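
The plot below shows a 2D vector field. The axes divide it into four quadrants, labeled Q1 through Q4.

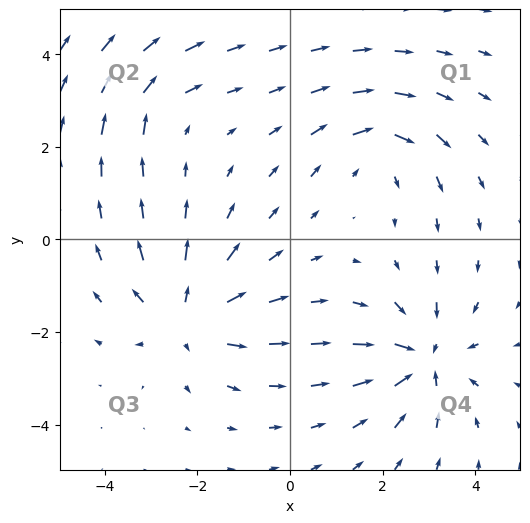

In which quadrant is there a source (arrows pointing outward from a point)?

The source sits at approximately (-2.2, -1.7), which lies in quadrant Q3. The divergence there is about +4, positive as expected for a source.

Q3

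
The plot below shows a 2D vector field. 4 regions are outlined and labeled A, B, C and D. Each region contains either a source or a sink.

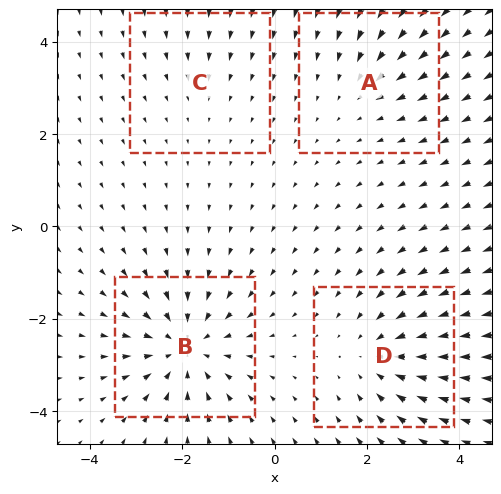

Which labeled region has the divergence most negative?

B

Divergence at each region's feature centre — A: about -3, B: about -6, C: about -2, D: about -4. Region B is most negative.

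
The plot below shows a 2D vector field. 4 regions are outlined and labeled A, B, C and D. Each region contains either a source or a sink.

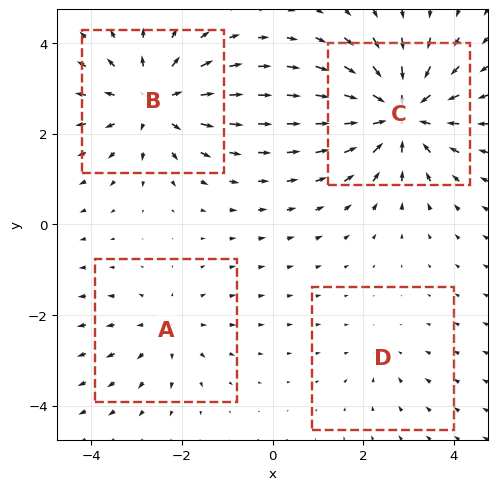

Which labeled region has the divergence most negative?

C

Divergence at each region's feature centre — A: about +3, B: about +5, C: about -6, D: about -2. Region C is most negative.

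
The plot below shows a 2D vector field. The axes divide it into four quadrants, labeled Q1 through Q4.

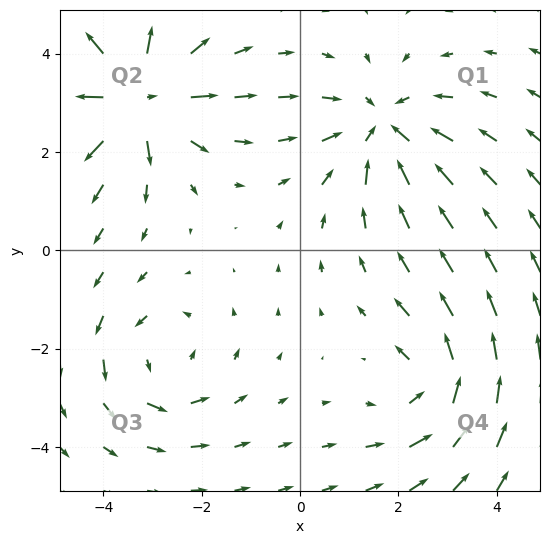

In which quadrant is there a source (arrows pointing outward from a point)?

The source sits at approximately (-3.3, 3.1), which lies in quadrant Q2. The divergence there is about +6, positive as expected for a source.

Q2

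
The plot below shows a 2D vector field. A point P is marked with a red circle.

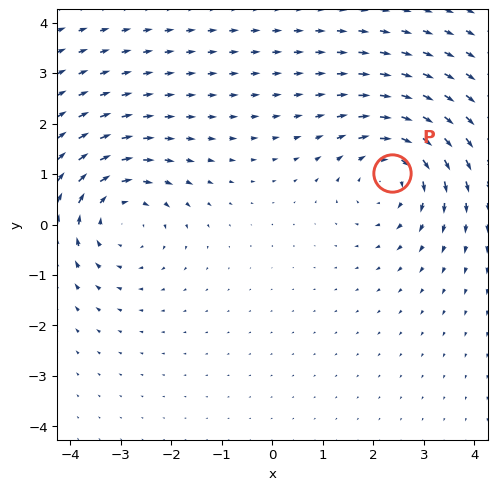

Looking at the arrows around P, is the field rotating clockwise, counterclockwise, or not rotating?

clockwise

Near P at (2.4, 1.0) the arrows circulate clockwise. The curl (z-component) there is about -4; negative curl means clockwise rotation.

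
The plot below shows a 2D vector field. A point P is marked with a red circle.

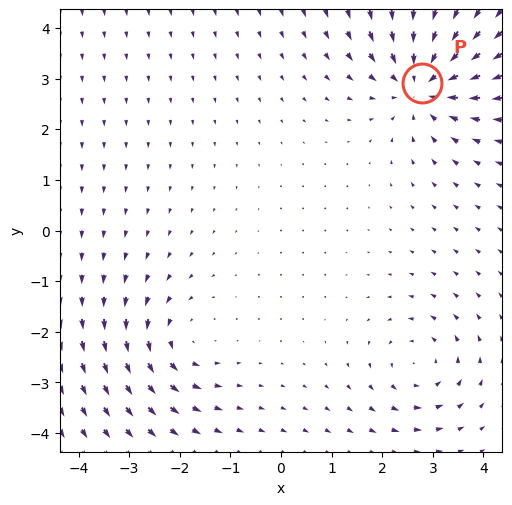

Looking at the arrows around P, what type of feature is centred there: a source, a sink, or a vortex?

sink

At P (2.8, 2.9) the arrows converge inward. Divergence about -5, curl ≈0 — negative divergence with near-zero curl is a sink.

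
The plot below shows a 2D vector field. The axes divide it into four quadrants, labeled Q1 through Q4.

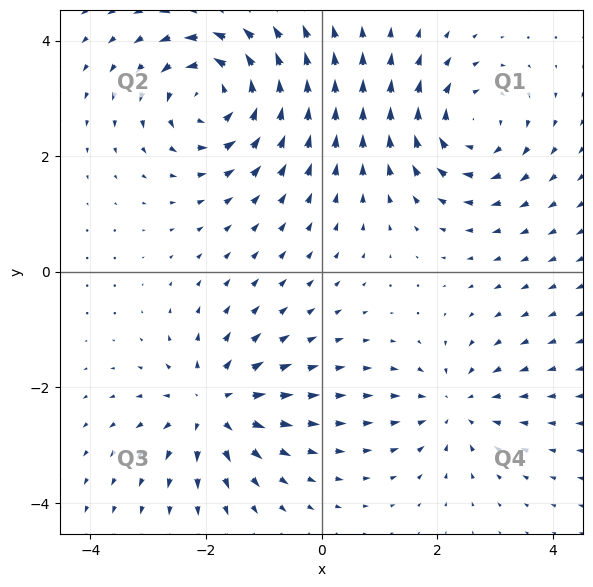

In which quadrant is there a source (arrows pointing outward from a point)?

Q3

The source sits at approximately (-1.9, -2.3), which lies in quadrant Q3. The divergence there is about +5, positive as expected for a source.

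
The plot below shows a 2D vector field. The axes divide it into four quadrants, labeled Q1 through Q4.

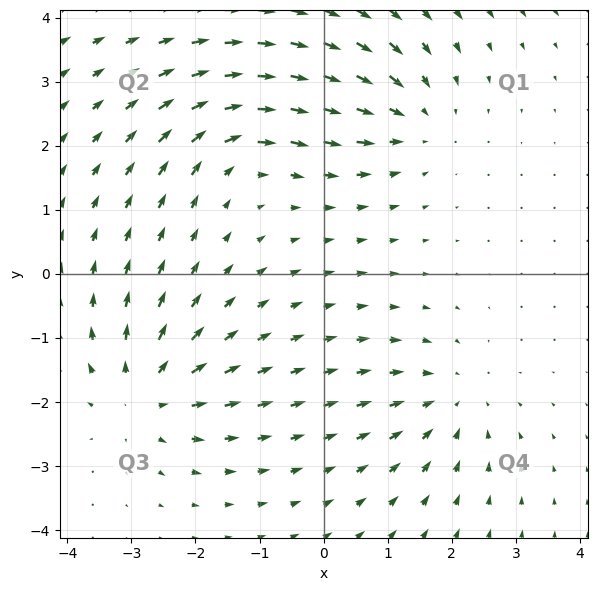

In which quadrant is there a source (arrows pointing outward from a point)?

Q3

The source sits at approximately (-2.8, -1.9), which lies in quadrant Q3. The divergence there is about +5, positive as expected for a source.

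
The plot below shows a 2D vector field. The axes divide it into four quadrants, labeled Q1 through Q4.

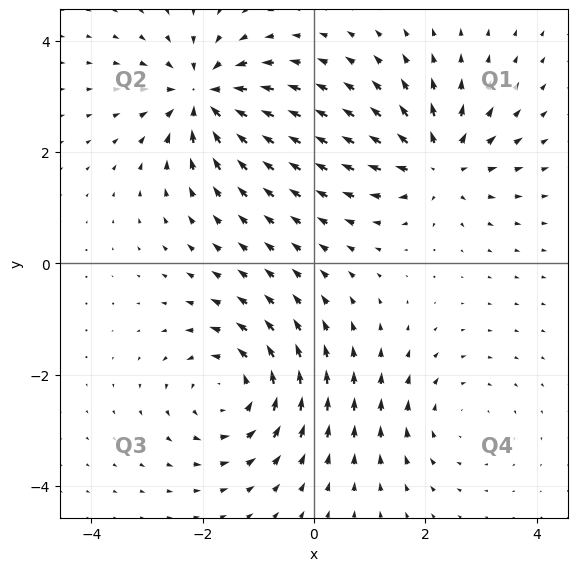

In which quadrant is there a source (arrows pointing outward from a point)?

Q1

The source sits at approximately (2.2, 1.8), which lies in quadrant Q1. The divergence there is about +5, positive as expected for a source.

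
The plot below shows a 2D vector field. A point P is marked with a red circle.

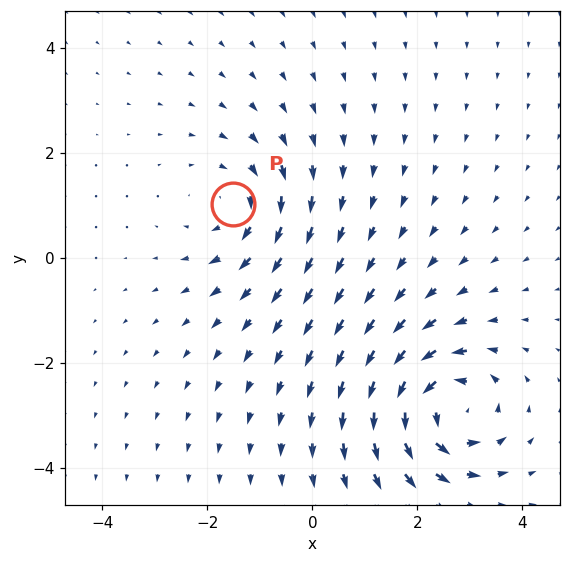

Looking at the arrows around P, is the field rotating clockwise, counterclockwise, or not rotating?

clockwise

Near P at (-1.5, 1.0) the arrows circulate clockwise. The curl (z-component) there is about -3; negative curl means clockwise rotation.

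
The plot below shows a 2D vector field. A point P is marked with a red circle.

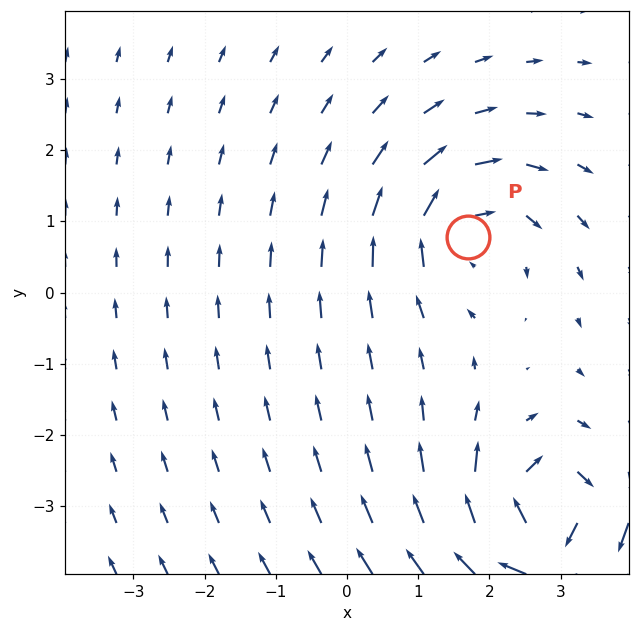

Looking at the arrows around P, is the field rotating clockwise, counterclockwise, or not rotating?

Near P at (1.7, 0.8) the arrows circulate clockwise. The curl (z-component) there is about -4; negative curl means clockwise rotation.

clockwise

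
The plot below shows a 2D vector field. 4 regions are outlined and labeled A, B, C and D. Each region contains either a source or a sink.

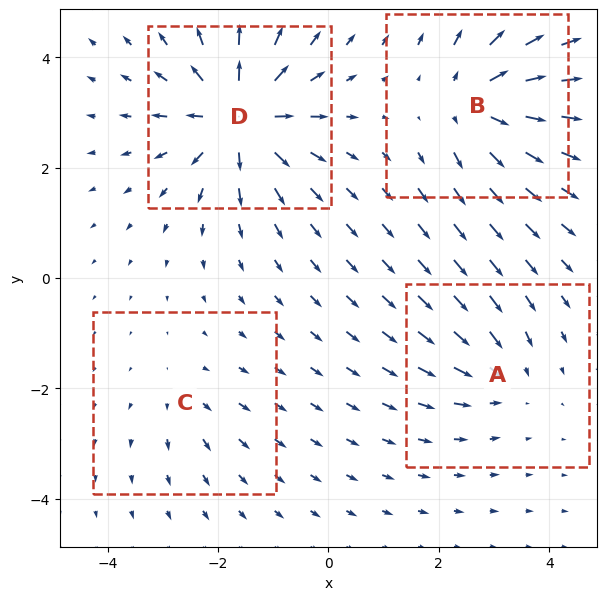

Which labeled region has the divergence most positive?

D

Divergence at each region's feature centre — A: about -4, B: about +6, C: about +3, D: about +8. Region D is most positive.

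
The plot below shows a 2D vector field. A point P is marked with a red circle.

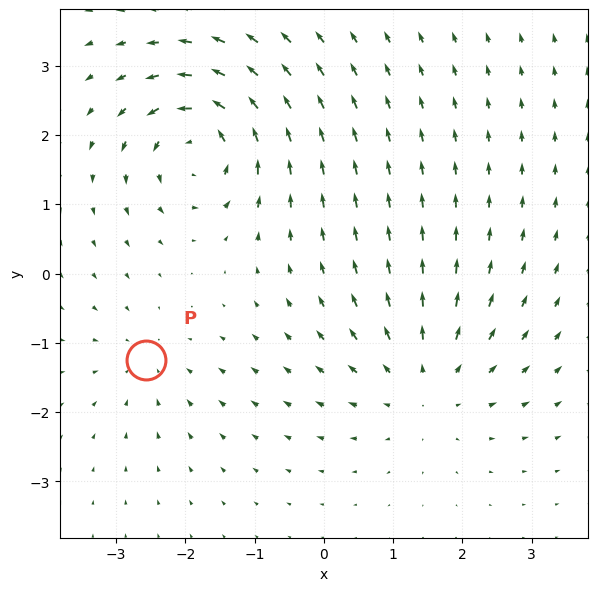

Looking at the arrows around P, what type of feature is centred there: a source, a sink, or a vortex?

sink

At P (-2.6, -1.3) the arrows converge inward. Divergence about -3, curl ≈0 — negative divergence with near-zero curl is a sink.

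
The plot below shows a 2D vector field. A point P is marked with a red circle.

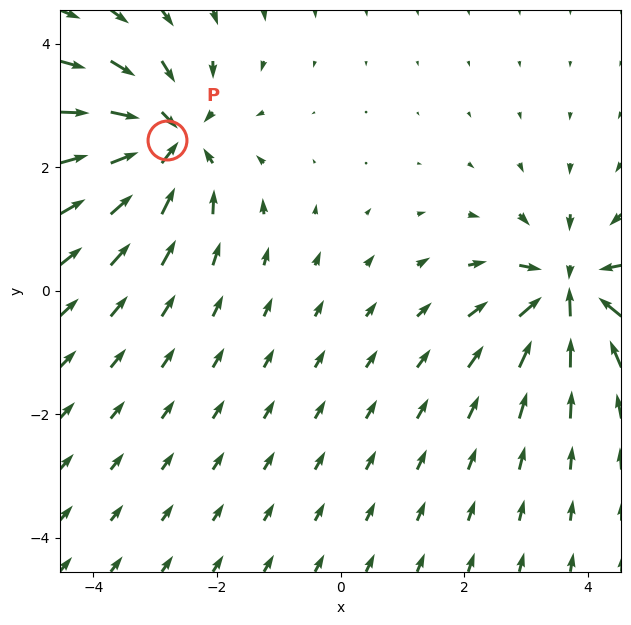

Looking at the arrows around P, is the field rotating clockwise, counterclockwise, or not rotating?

not rotating

Near P at (-2.8, 2.4) the arrows show no circulation. The curl there is ≈0.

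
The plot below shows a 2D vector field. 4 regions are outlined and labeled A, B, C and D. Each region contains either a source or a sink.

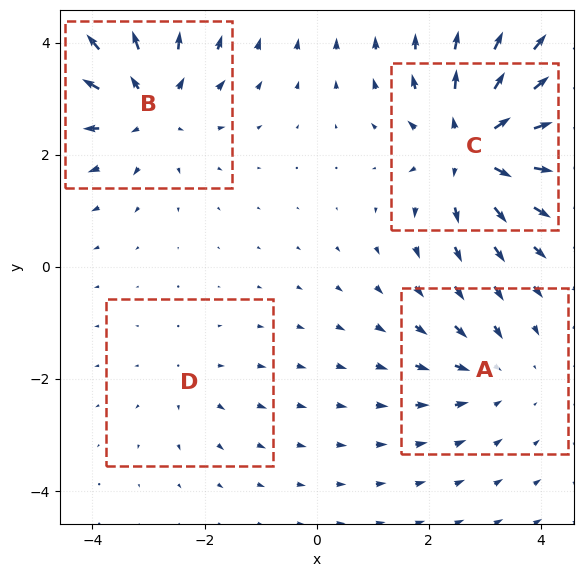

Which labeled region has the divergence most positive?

C

Divergence at each region's feature centre — A: about -3, B: about +5, C: about +6, D: about +2. Region C is most positive.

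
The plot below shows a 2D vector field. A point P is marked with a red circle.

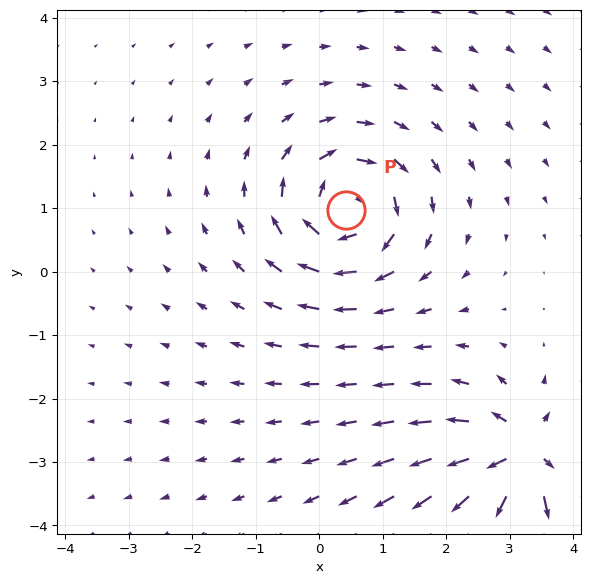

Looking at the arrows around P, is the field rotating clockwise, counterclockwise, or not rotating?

clockwise

Near P at (0.4, 1.0) the arrows circulate clockwise. The curl (z-component) there is about -5; negative curl means clockwise rotation.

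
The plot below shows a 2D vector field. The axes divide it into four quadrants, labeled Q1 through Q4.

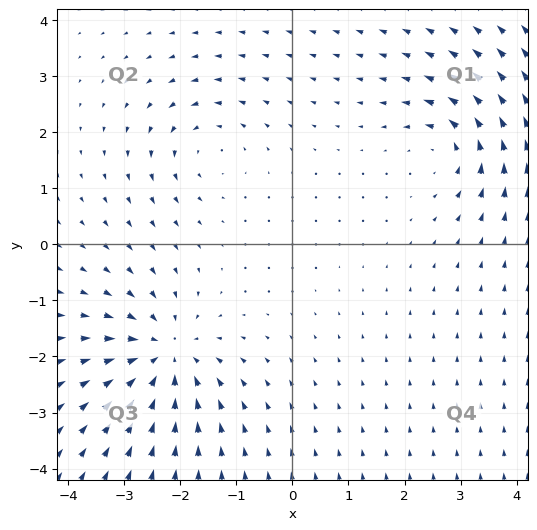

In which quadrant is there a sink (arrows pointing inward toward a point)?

Q3

The sink sits at approximately (-2.3, -2.0), which lies in quadrant Q3. The divergence there is about -5, negative as expected for a sink.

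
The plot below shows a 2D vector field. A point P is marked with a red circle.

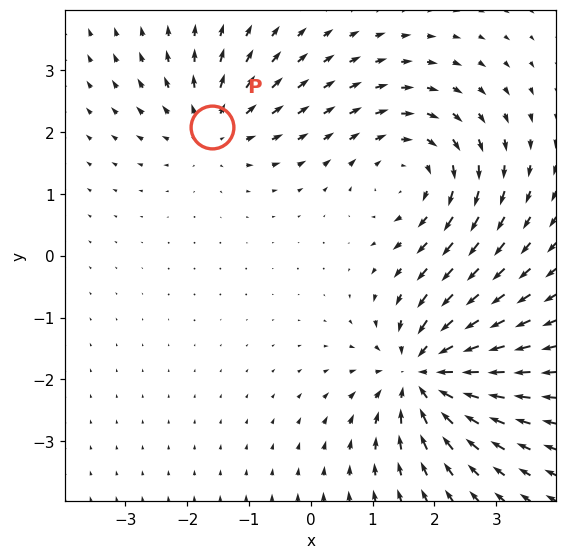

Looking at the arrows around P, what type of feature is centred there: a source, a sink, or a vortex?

At P (-1.6, 2.1) the arrows spread outward. Divergence about +4, curl ≈0 — positive divergence with near-zero curl is a source.

source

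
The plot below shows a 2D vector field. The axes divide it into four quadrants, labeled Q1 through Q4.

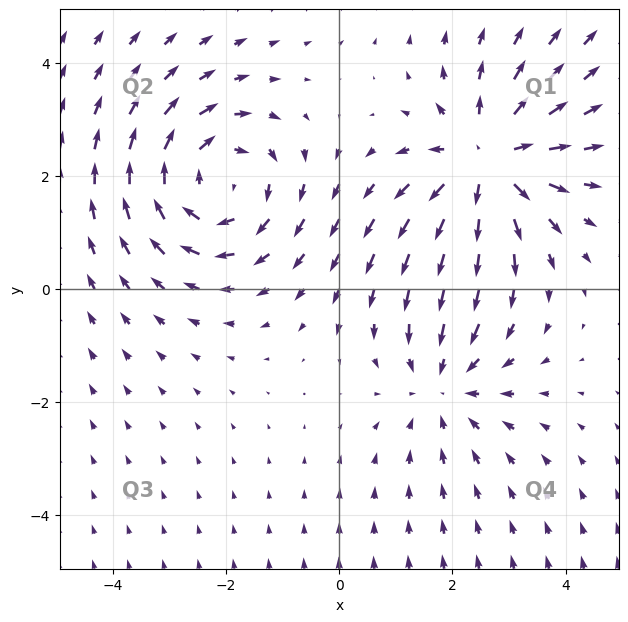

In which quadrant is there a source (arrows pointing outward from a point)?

The source sits at approximately (2.6, 2.3), which lies in quadrant Q1. The divergence there is about +3, positive as expected for a source.

Q1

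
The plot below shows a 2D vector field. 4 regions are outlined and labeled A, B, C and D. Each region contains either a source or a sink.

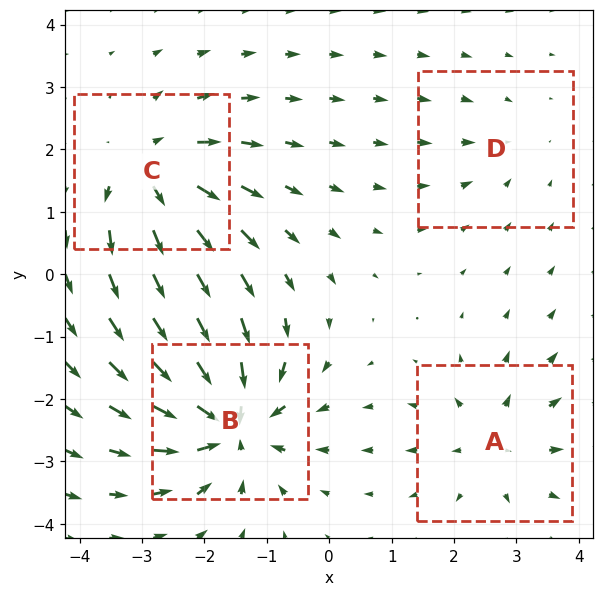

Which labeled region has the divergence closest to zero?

Divergence at each region's feature centre — A: about +4, B: about -8, C: about +6, D: about -2. Region D is closest to zero.

D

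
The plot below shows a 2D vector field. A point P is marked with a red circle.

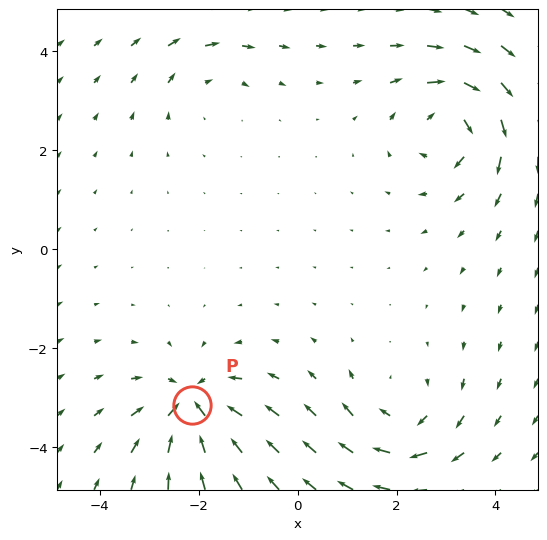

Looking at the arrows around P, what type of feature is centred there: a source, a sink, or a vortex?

sink

At P (-2.1, -3.2) the arrows converge inward. Divergence about -6, curl ≈0 — negative divergence with near-zero curl is a sink.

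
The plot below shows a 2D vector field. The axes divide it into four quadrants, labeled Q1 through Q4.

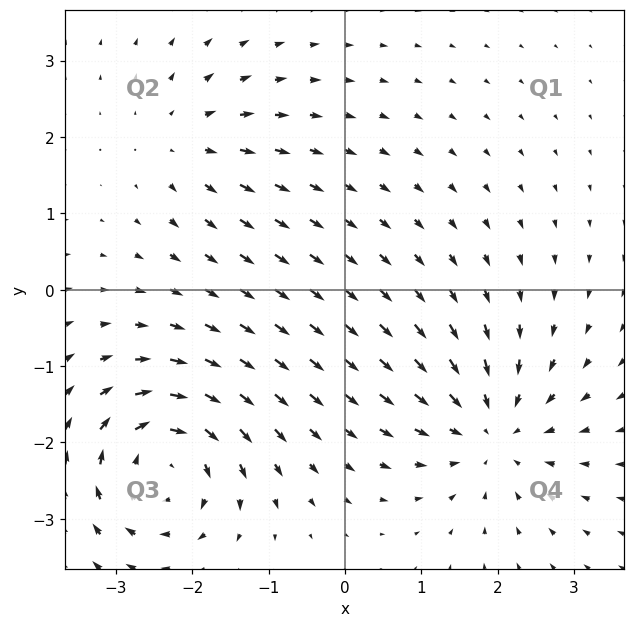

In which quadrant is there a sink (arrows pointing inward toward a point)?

Q4

The sink sits at approximately (1.9, -1.8), which lies in quadrant Q4. The divergence there is about -5, negative as expected for a sink.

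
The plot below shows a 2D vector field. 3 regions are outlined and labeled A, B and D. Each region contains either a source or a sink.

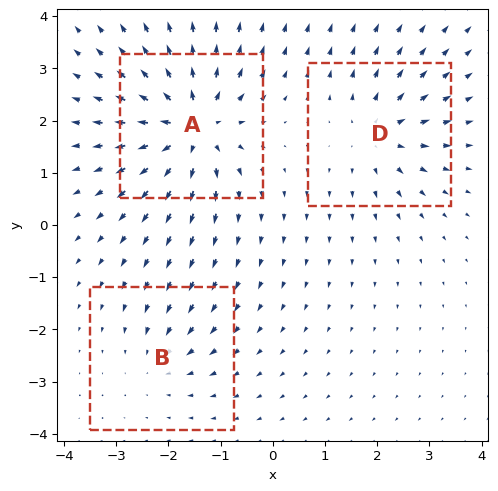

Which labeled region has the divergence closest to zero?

Divergence at each region's feature centre — A: about +6, B: about -2, D: about +4. Region B is closest to zero.

B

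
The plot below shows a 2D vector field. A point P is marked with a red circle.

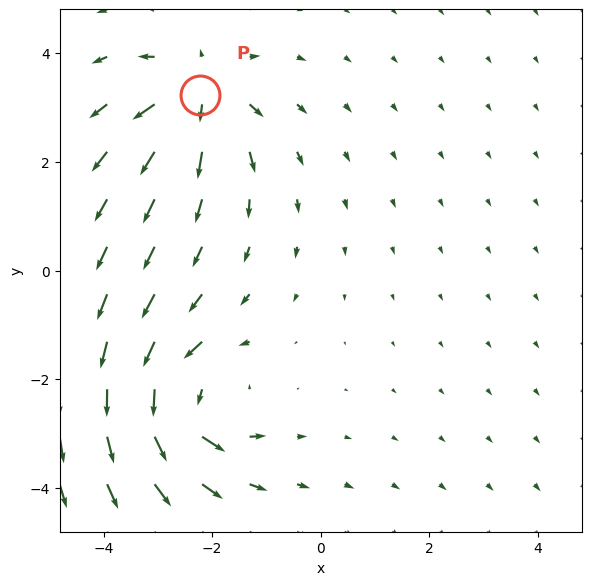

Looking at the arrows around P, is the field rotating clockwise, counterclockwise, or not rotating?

Near P at (-2.2, 3.2) the arrows show no circulation. The curl there is ≈0.

not rotating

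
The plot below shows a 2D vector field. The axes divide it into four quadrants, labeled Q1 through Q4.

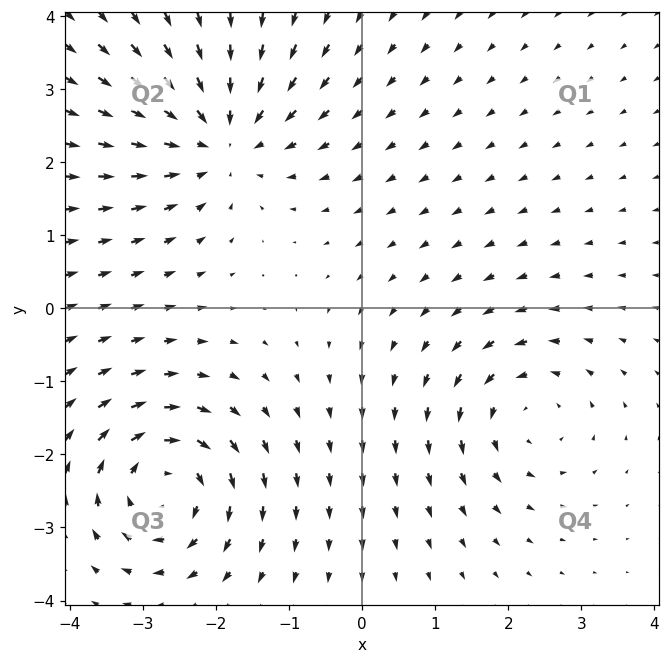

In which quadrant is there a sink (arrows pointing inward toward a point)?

The sink sits at approximately (-1.9, 2.3), which lies in quadrant Q2. The divergence there is about -5, negative as expected for a sink.

Q2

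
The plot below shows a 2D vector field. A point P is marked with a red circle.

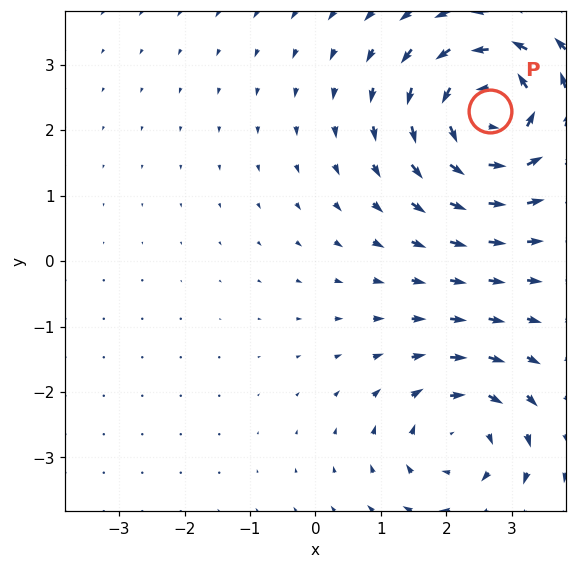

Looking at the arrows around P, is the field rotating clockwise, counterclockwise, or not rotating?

counterclockwise

Near P at (2.7, 2.3) the arrows circulate counterclockwise. The curl (z-component) there is about +5; positive curl means counterclockwise rotation.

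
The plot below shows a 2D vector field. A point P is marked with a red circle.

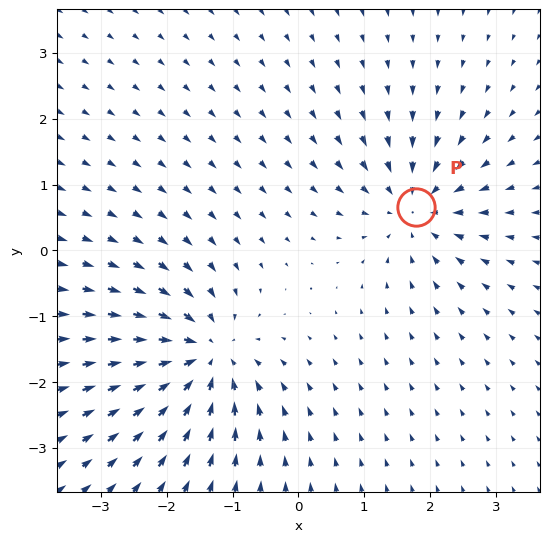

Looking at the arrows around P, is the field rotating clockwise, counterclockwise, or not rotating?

not rotating

Near P at (1.8, 0.7) the arrows show no circulation. The curl there is ≈0.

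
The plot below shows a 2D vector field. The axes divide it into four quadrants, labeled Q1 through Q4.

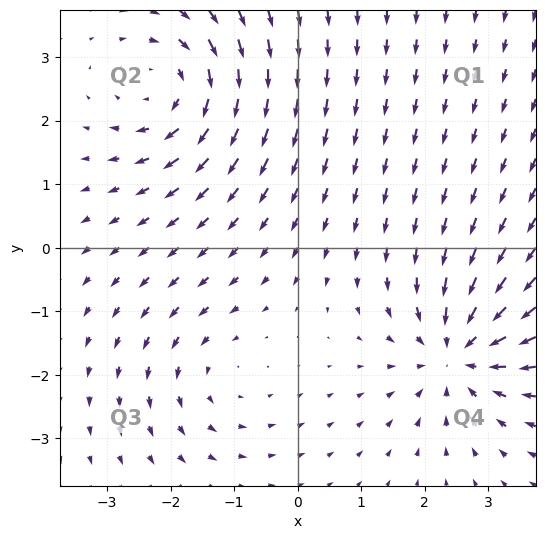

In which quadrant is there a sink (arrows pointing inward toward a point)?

Q4

The sink sits at approximately (2.5, -1.7), which lies in quadrant Q4. The divergence there is about -5, negative as expected for a sink.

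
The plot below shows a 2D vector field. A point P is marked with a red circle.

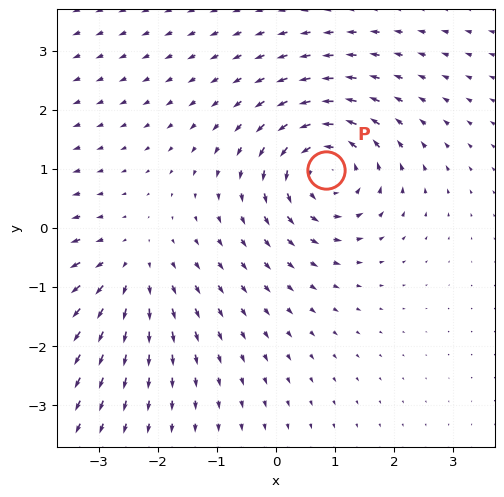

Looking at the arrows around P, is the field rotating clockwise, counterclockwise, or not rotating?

counterclockwise

Near P at (0.9, 1.0) the arrows circulate counterclockwise. The curl (z-component) there is about +5; positive curl means counterclockwise rotation.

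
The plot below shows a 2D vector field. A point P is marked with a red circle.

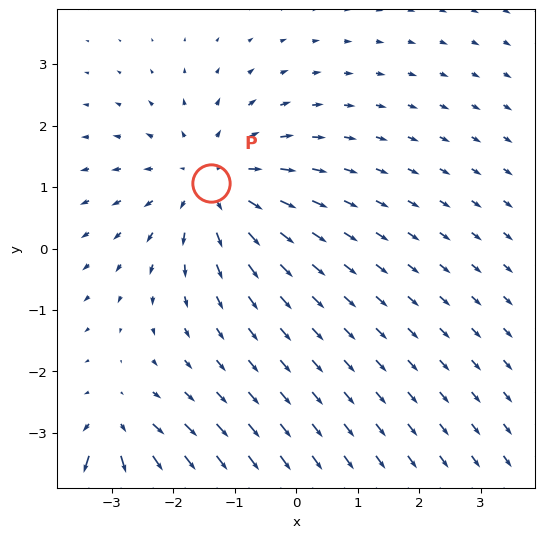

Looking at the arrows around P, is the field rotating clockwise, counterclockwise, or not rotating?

Near P at (-1.4, 1.1) the arrows show no circulation. The curl there is ≈0.

not rotating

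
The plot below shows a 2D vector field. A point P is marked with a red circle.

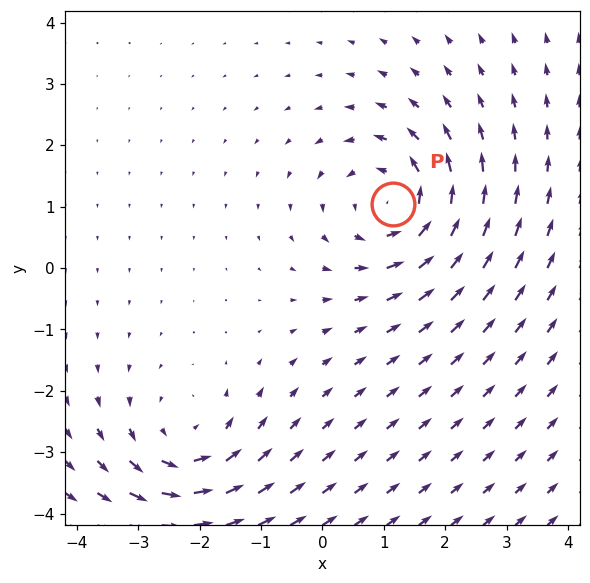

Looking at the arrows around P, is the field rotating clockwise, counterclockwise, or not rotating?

Near P at (1.1, 1.0) the arrows circulate counterclockwise. The curl (z-component) there is about +5; positive curl means counterclockwise rotation.

counterclockwise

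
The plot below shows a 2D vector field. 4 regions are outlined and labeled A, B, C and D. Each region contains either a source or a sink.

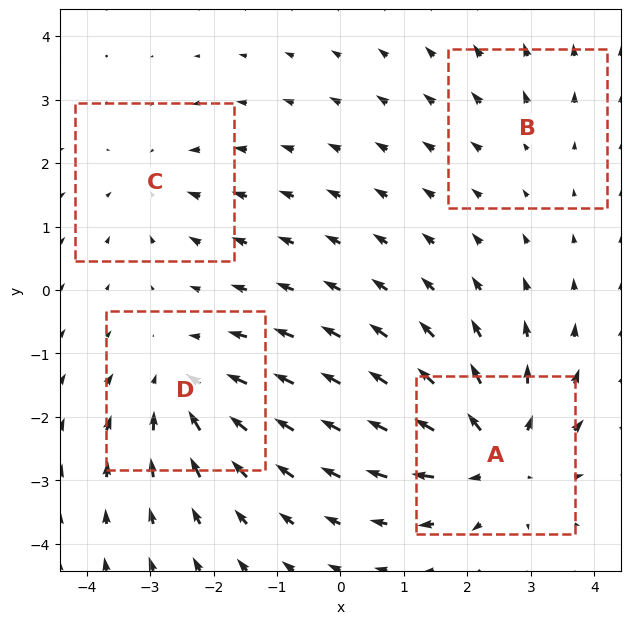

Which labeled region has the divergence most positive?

A

Divergence at each region's feature centre — A: about +6, B: about +2, C: about -3, D: about -5. Region A is most positive.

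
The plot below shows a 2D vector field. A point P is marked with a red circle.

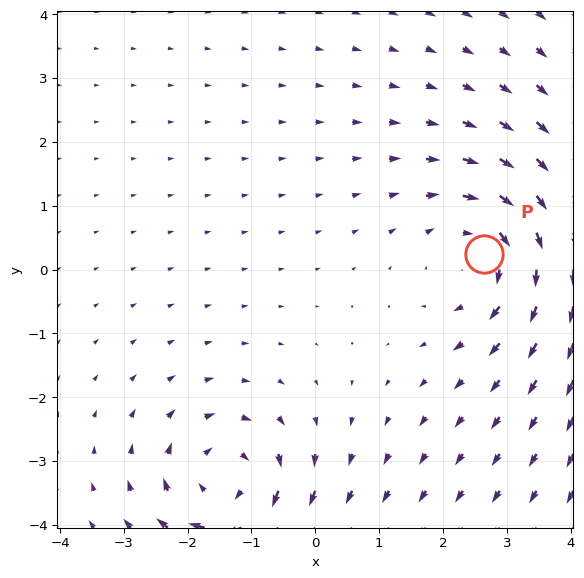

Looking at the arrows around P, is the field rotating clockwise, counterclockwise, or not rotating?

clockwise

Near P at (2.6, 0.2) the arrows circulate clockwise. The curl (z-component) there is about -3; negative curl means clockwise rotation.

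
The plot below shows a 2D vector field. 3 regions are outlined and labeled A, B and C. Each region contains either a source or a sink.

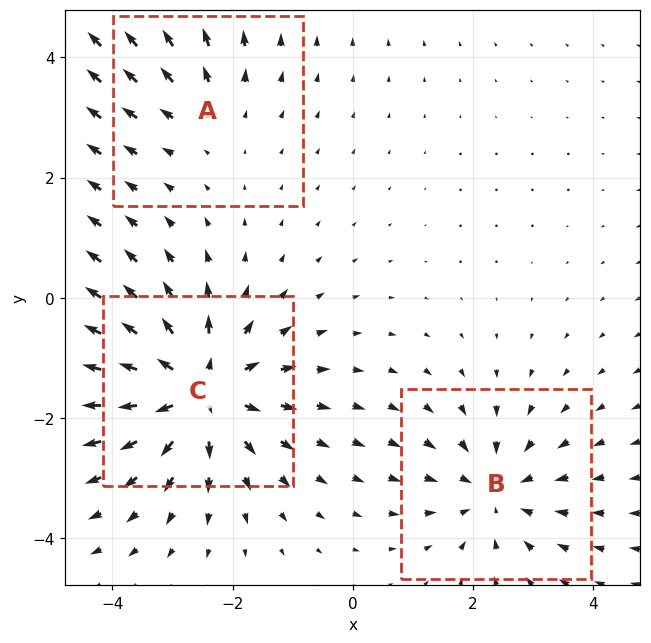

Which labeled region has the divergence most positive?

C

Divergence at each region's feature centre — A: about +2, B: about -3, C: about +5. Region C is most positive.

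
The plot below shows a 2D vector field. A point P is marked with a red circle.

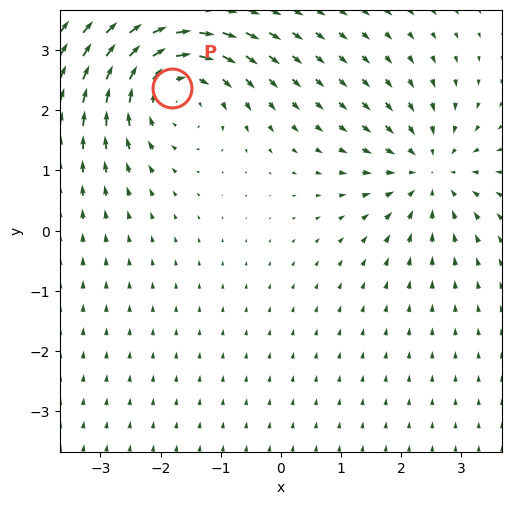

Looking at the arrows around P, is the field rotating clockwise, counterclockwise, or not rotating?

Near P at (-1.8, 2.4) the arrows circulate clockwise. The curl (z-component) there is about -4; negative curl means clockwise rotation.

clockwise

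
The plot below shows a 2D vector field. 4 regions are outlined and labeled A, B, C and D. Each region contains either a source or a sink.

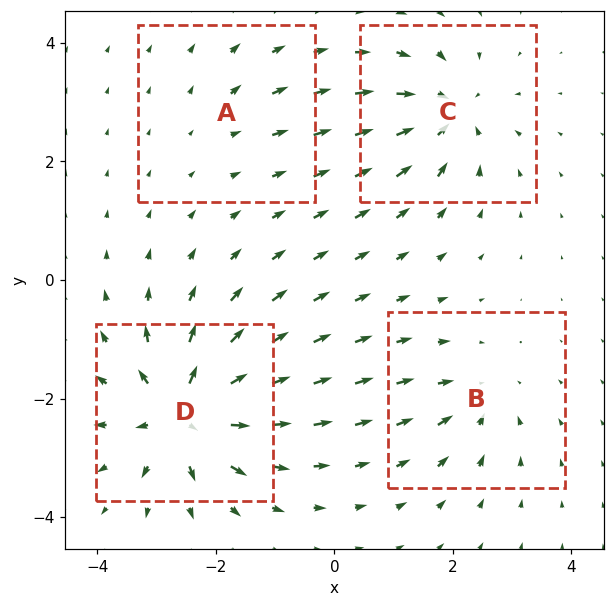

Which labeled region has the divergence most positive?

D

Divergence at each region's feature centre — A: about +2, B: about -4, C: about -6, D: about +9. Region D is most positive.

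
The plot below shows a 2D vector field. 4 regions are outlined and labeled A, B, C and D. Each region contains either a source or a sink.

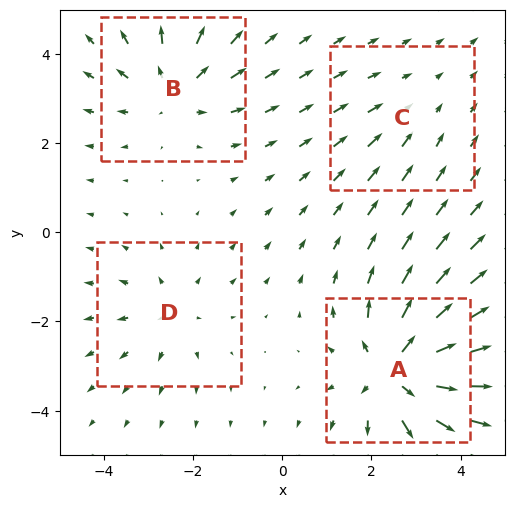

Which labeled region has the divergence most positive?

Divergence at each region's feature centre — A: about +7, B: about +4, C: about -2, D: about +3. Region A is most positive.

A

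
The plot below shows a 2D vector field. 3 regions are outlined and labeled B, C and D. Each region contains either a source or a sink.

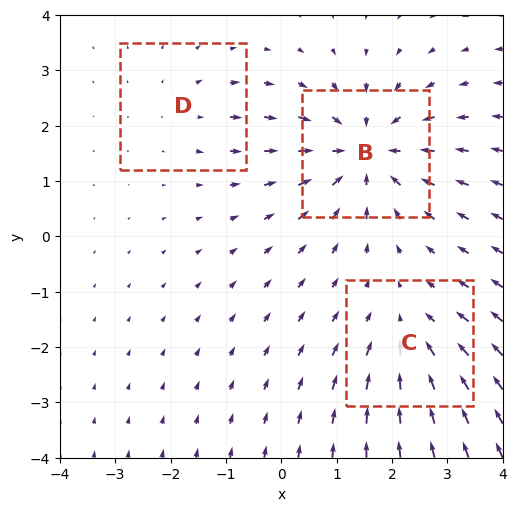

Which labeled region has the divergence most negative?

Divergence at each region's feature centre — B: about -5, C: about -3, D: about +2. Region B is most negative.

B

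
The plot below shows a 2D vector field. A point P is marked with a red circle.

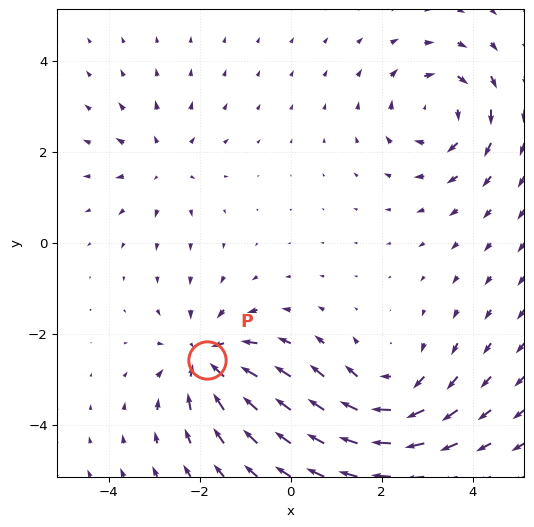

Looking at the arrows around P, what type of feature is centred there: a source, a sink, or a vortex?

sink

At P (-1.8, -2.6) the arrows converge inward. Divergence about -5, curl ≈0 — negative divergence with near-zero curl is a sink.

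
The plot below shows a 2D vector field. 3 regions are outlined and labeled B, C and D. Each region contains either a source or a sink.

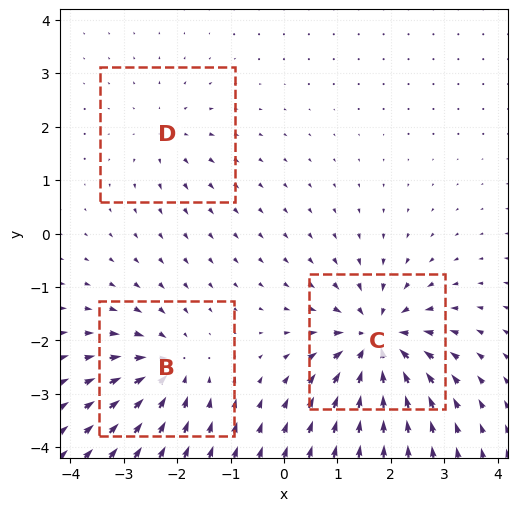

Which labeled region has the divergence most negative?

C

Divergence at each region's feature centre — B: about -4, C: about -6, D: about +2. Region C is most negative.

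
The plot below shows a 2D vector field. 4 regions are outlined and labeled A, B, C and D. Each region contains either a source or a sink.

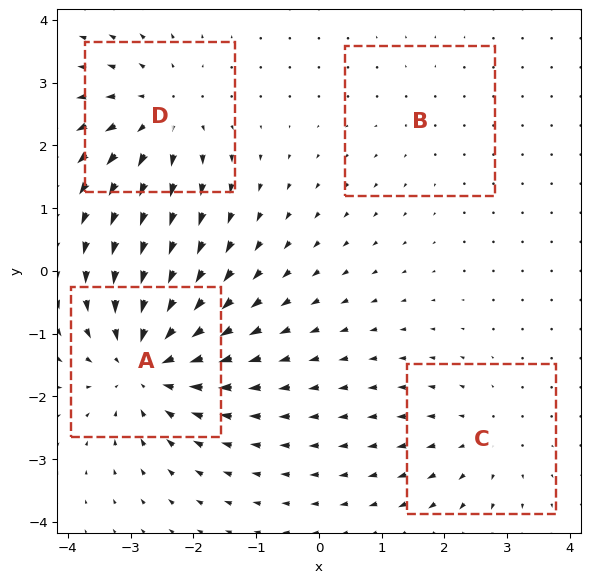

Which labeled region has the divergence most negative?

Divergence at each region's feature centre — A: about -6, B: about +2, C: about +3, D: about +5. Region A is most negative.

A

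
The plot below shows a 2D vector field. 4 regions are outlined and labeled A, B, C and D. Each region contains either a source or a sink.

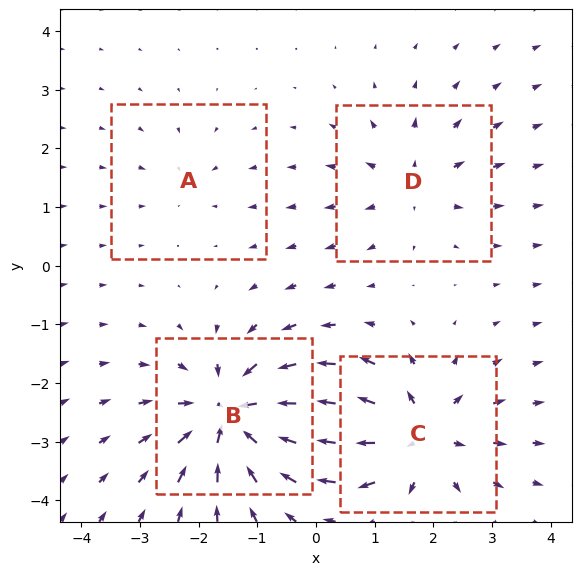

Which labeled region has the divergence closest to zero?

A

Divergence at each region's feature centre — A: about -2, B: about -8, C: about +6, D: about +4. Region A is closest to zero.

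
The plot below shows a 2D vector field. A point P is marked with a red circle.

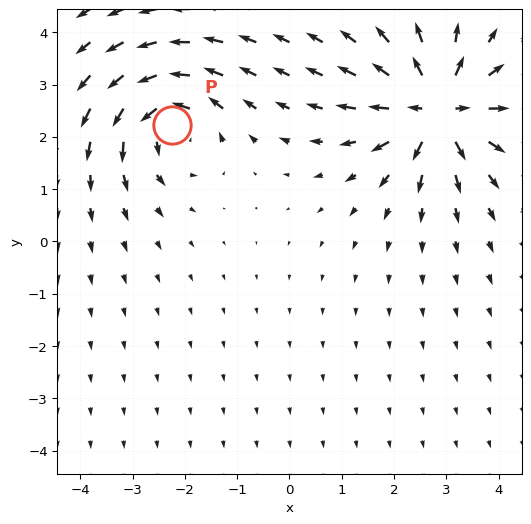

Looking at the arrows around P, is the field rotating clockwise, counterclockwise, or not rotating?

Near P at (-2.2, 2.2) the arrows circulate counterclockwise. The curl (z-component) there is about +4; positive curl means counterclockwise rotation.

counterclockwise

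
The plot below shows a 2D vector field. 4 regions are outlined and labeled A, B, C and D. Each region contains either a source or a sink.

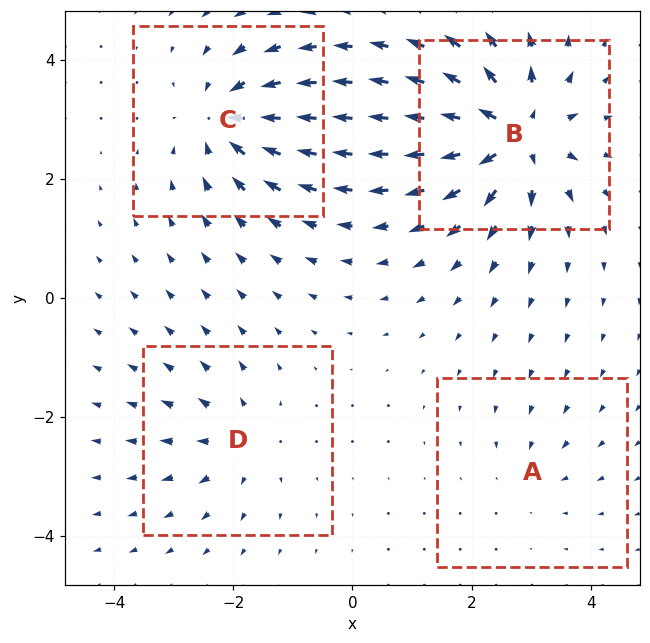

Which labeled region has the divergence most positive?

Divergence at each region's feature centre — A: about -2, B: about +8, C: about -6, D: about +4. Region B is most positive.

B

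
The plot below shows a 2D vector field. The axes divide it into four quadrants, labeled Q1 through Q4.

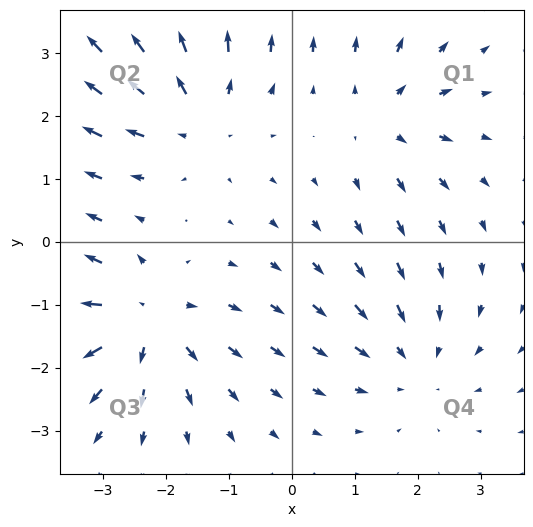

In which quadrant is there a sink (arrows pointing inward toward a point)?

The sink sits at approximately (1.9, -1.9), which lies in quadrant Q4. The divergence there is about -3, negative as expected for a sink.

Q4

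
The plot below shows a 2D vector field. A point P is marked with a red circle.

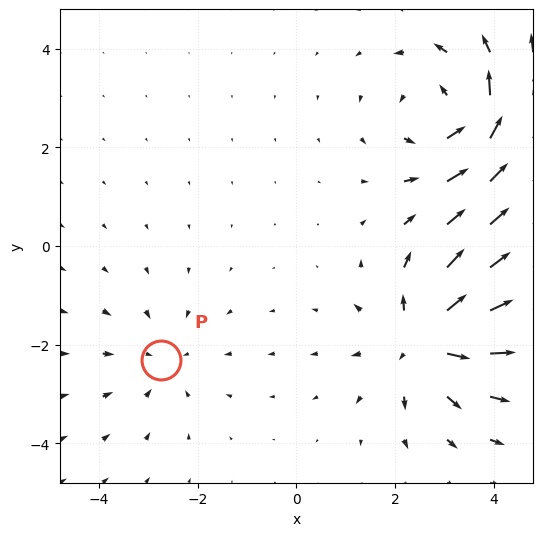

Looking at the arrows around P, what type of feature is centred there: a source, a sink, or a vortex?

sink

At P (-2.7, -2.3) the arrows converge inward. Divergence about -2, curl ≈0 — negative divergence with near-zero curl is a sink.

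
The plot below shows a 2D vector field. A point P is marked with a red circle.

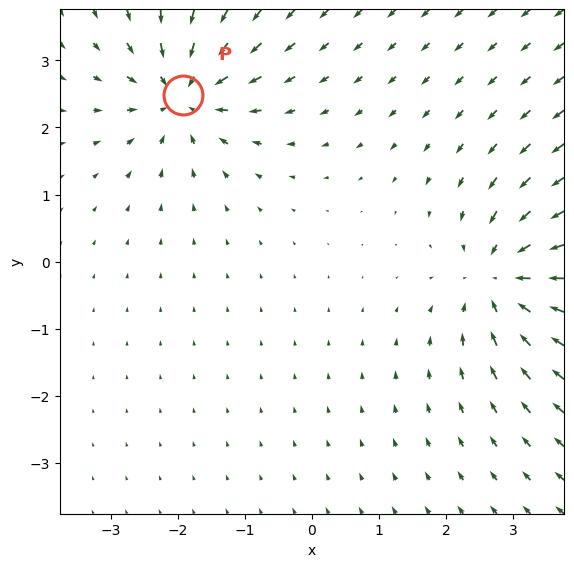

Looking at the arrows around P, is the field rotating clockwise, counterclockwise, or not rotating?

Near P at (-1.9, 2.5) the arrows show no circulation. The curl there is ≈0.

not rotating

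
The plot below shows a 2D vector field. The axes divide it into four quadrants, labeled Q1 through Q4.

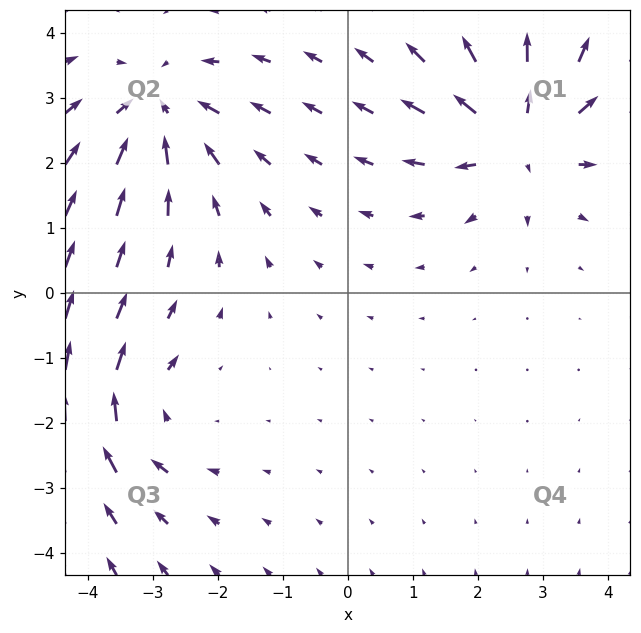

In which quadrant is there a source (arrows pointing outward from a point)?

Q1

The source sits at approximately (2.6, 2.4), which lies in quadrant Q1. The divergence there is about +5, positive as expected for a source.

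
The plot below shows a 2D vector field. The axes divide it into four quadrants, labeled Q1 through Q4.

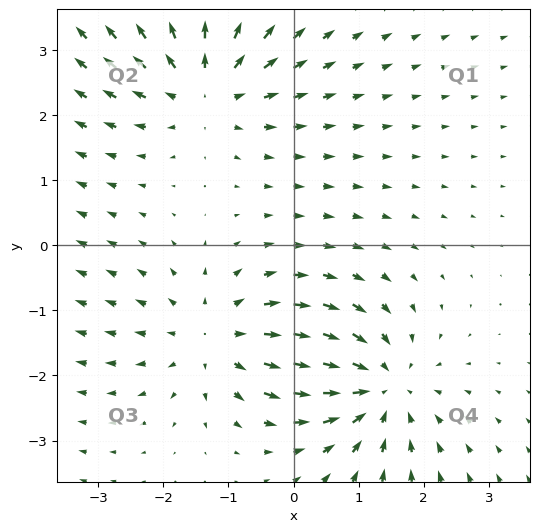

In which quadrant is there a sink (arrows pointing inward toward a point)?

The sink sits at approximately (1.3, -2.2), which lies in quadrant Q4. The divergence there is about -4, negative as expected for a sink.

Q4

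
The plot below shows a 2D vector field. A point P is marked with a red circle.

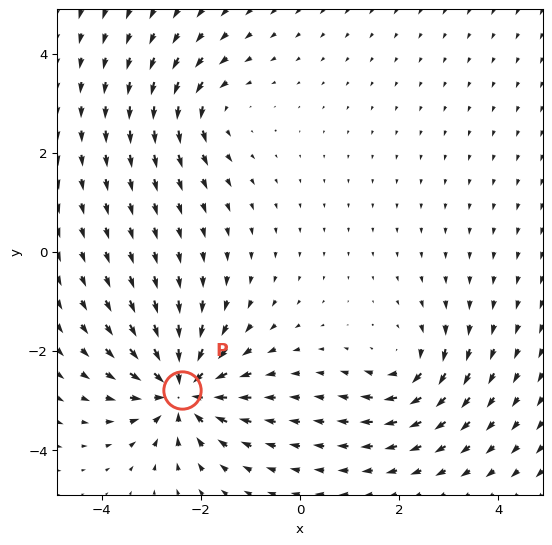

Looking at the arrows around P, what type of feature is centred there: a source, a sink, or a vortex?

sink

At P (-2.4, -2.8) the arrows converge inward. Divergence about -6, curl ≈0 — negative divergence with near-zero curl is a sink.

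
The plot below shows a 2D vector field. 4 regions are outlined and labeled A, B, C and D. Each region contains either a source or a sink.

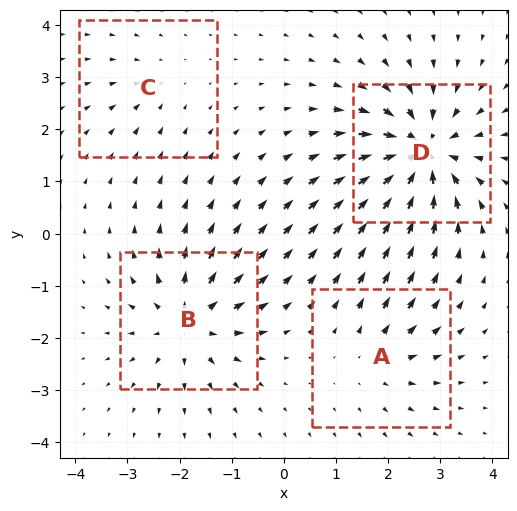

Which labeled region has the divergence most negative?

D

Divergence at each region's feature centre — A: about +4, B: about +6, C: about -2, D: about -8. Region D is most negative.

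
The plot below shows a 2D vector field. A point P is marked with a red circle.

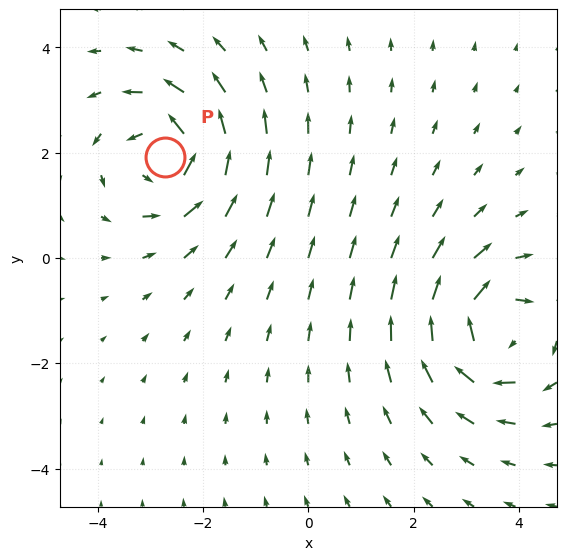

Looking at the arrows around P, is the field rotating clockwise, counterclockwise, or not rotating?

Near P at (-2.7, 1.9) the arrows circulate counterclockwise. The curl (z-component) there is about +5; positive curl means counterclockwise rotation.

counterclockwise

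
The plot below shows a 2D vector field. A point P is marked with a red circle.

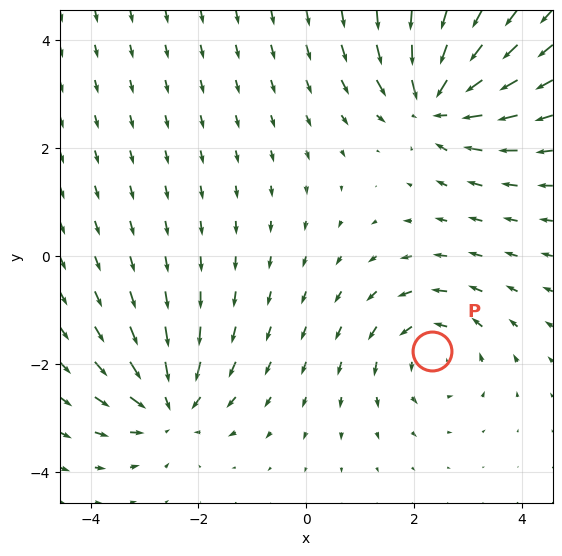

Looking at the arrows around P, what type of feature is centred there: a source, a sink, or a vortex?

vortex

At P (2.3, -1.8) the arrows circulate counterclockwise. Divergence ≈0, curl about +3 — near-zero divergence with nonzero curl is a vortex.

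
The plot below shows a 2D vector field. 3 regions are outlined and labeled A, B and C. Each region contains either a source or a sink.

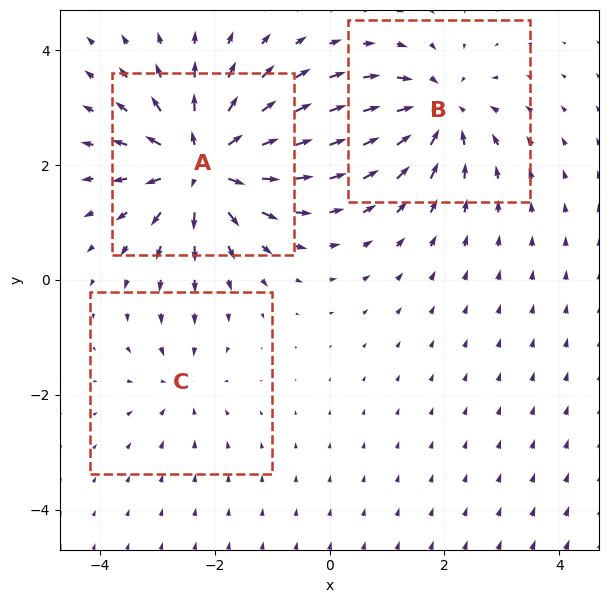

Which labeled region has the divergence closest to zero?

C

Divergence at each region's feature centre — A: about +6, B: about -4, C: about -2. Region C is closest to zero.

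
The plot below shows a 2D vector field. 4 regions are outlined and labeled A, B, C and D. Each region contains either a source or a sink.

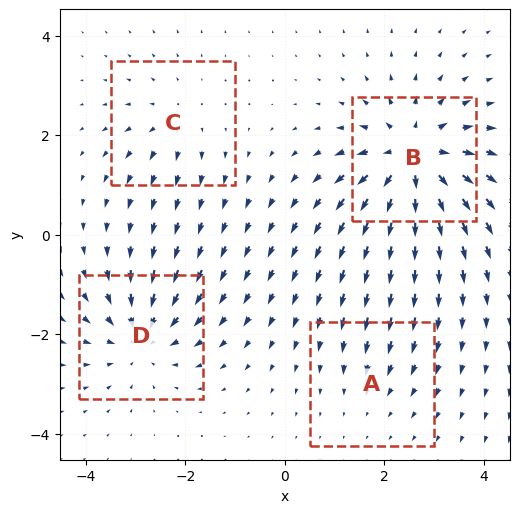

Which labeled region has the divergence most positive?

B

Divergence at each region's feature centre — A: about -2, B: about +8, C: about +3, D: about -5. Region B is most positive.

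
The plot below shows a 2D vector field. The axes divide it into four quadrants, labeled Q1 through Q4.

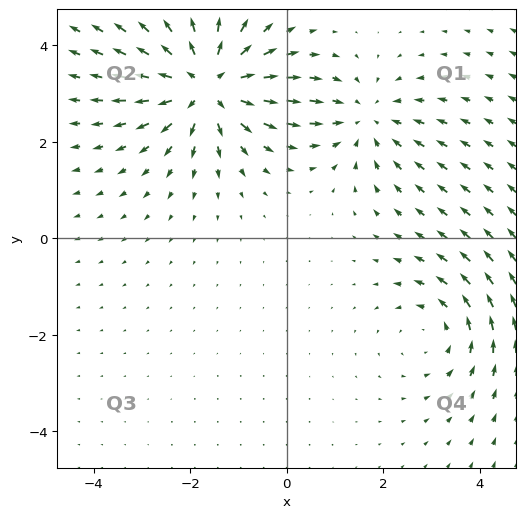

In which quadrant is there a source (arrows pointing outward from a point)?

Q2

The source sits at approximately (-1.7, 3.2), which lies in quadrant Q2. The divergence there is about +5, positive as expected for a source.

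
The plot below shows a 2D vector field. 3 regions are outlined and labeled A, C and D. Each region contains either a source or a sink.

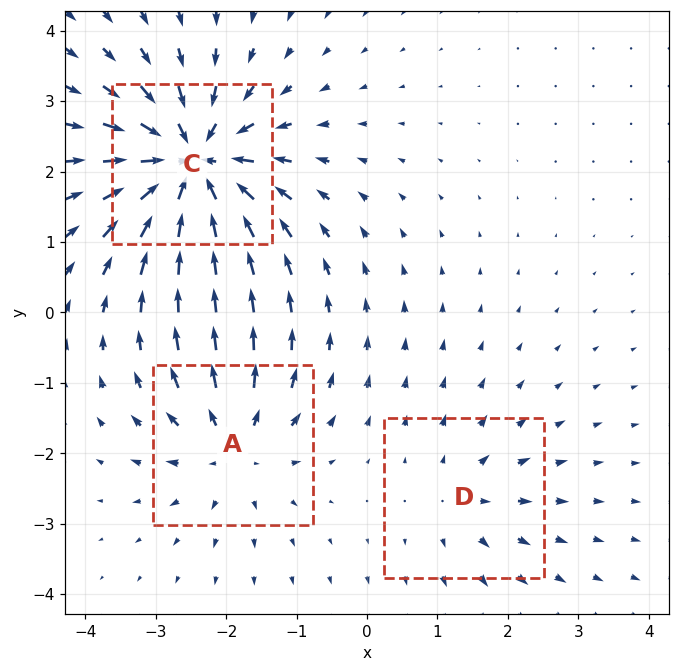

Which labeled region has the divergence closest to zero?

Divergence at each region's feature centre — A: about +4, C: about -7, D: about +2. Region D is closest to zero.

D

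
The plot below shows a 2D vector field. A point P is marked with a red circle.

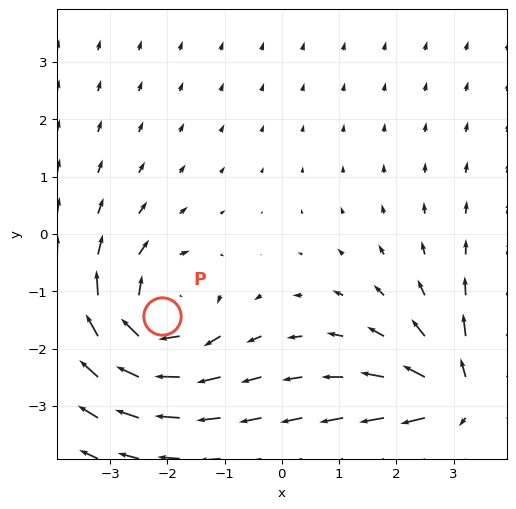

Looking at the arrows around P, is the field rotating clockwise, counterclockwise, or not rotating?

clockwise

Near P at (-2.1, -1.4) the arrows circulate clockwise. The curl (z-component) there is about -3; negative curl means clockwise rotation.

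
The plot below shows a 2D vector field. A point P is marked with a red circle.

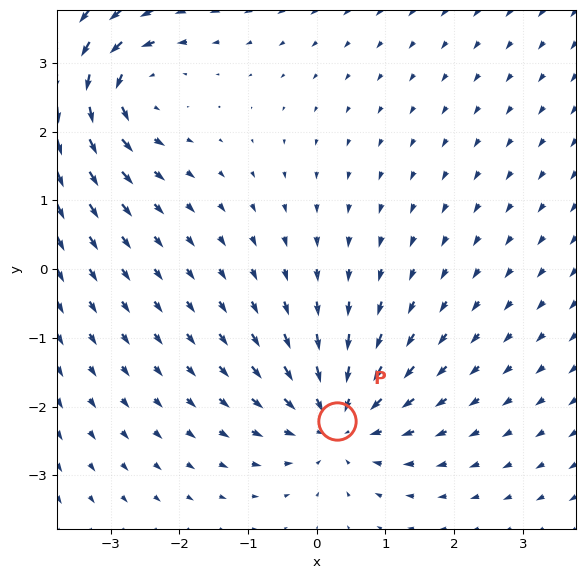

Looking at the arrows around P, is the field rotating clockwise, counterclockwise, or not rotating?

Near P at (0.3, -2.2) the arrows show no circulation. The curl there is ≈0.

not rotating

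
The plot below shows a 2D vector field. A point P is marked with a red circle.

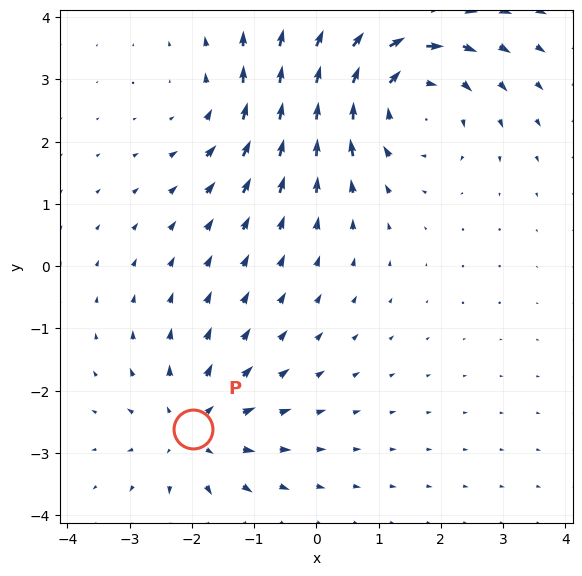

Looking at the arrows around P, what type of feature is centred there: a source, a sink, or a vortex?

At P (-2.0, -2.6) the arrows spread outward. Divergence about +3, curl ≈0 — positive divergence with near-zero curl is a source.

source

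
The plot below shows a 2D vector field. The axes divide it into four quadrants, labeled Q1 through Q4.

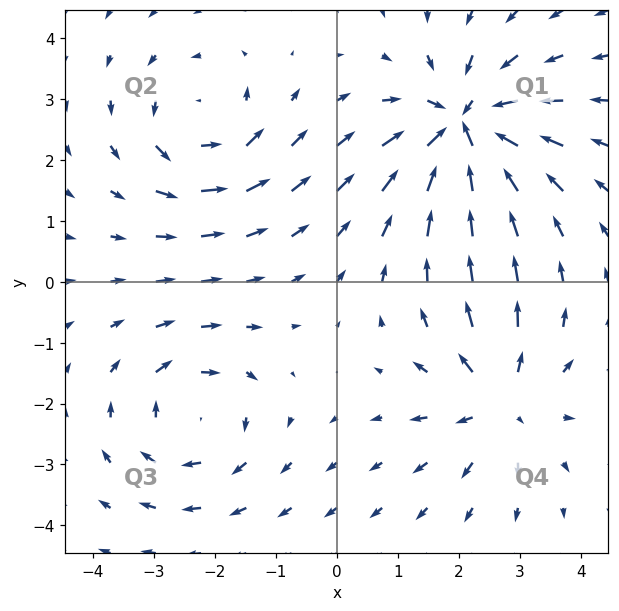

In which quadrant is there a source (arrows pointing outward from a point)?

The source sits at approximately (2.7, -2.0), which lies in quadrant Q4. The divergence there is about +4, positive as expected for a source.

Q4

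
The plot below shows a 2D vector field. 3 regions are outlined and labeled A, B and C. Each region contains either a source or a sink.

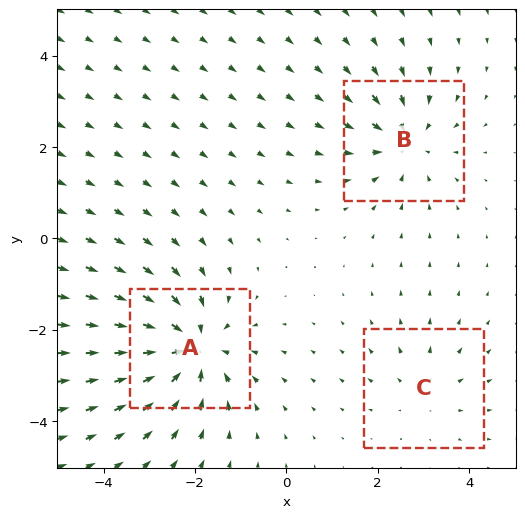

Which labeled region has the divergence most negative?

A

Divergence at each region's feature centre — A: about -5, B: about -3, C: about +2. Region A is most negative.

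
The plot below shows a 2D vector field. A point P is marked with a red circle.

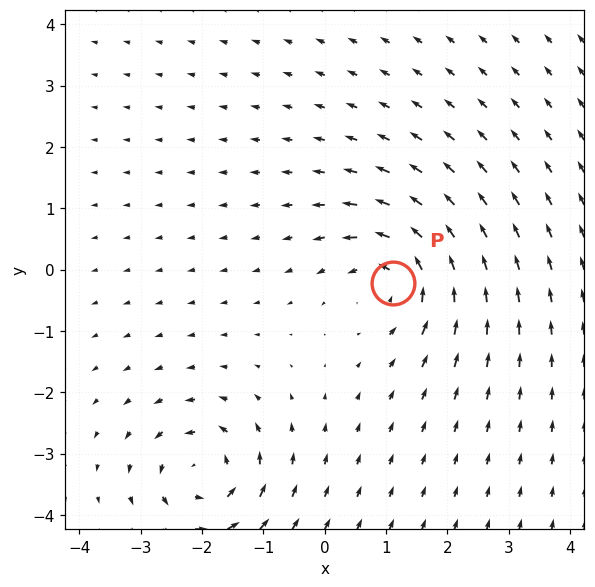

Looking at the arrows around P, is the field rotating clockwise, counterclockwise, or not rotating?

Near P at (1.1, -0.2) the arrows circulate counterclockwise. The curl (z-component) there is about +6; positive curl means counterclockwise rotation.

counterclockwise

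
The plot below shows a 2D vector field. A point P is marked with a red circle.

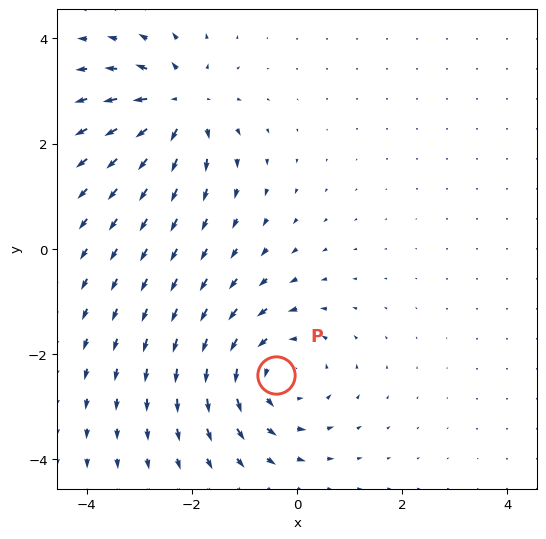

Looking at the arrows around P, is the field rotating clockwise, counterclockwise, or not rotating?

counterclockwise

Near P at (-0.4, -2.4) the arrows circulate counterclockwise. The curl (z-component) there is about +4; positive curl means counterclockwise rotation.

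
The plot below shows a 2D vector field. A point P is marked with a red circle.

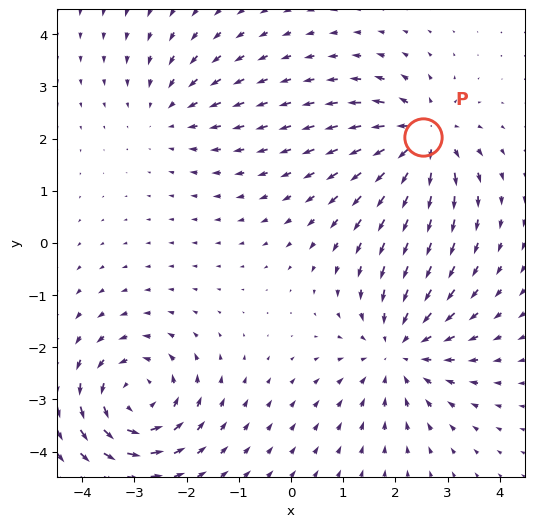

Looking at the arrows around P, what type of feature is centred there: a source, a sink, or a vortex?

source

At P (2.5, 2.0) the arrows spread outward. Divergence about +6, curl ≈0 — positive divergence with near-zero curl is a source.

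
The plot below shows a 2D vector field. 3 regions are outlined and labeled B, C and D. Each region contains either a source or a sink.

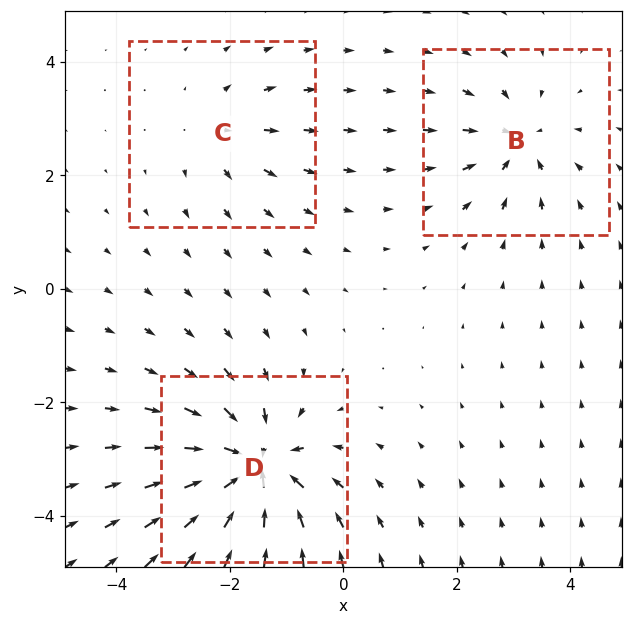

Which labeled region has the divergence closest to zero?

Divergence at each region's feature centre — B: about -4, C: about +2, D: about -6. Region C is closest to zero.

C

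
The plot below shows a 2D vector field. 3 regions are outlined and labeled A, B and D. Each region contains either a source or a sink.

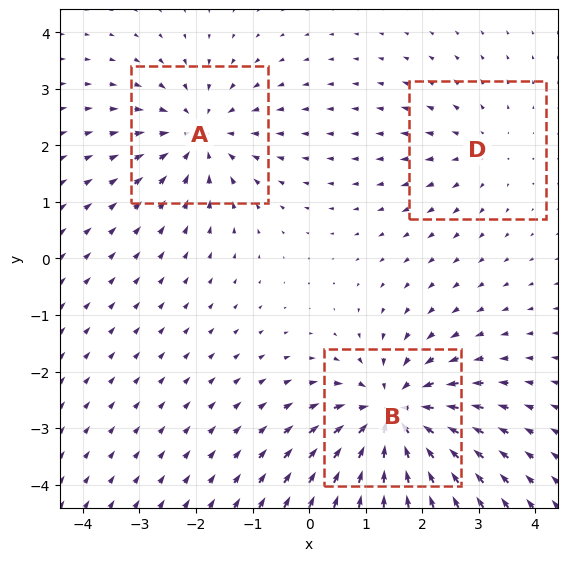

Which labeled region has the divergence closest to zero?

Divergence at each region's feature centre — A: about -3, B: about -5, D: about +2. Region D is closest to zero.

D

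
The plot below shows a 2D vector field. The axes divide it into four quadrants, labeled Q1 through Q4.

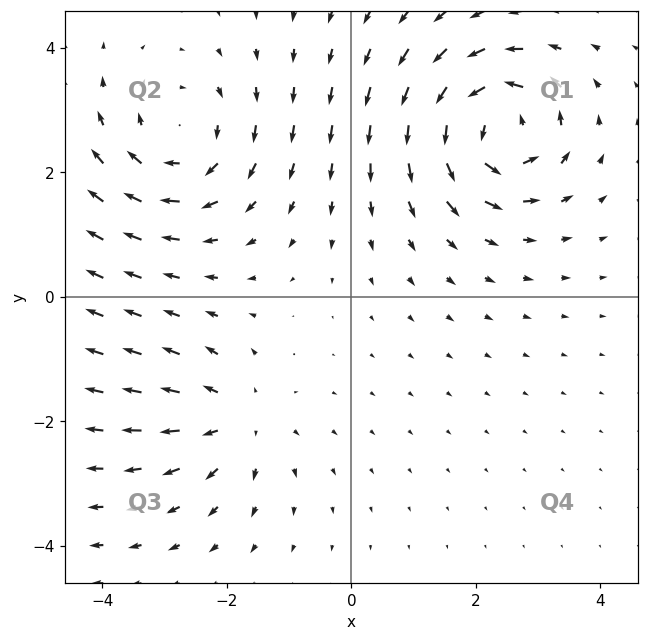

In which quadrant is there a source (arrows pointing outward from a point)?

Q3

The source sits at approximately (-1.8, -2.0), which lies in quadrant Q3. The divergence there is about +3, positive as expected for a source.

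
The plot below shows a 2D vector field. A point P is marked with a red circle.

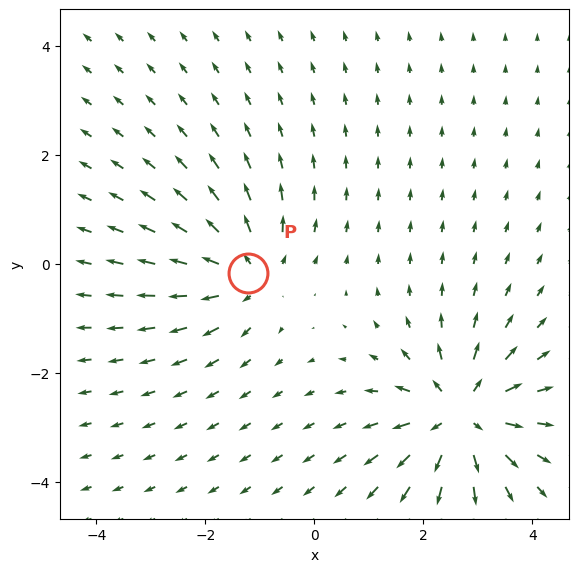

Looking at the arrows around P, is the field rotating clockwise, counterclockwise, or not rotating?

not rotating

Near P at (-1.2, -0.2) the arrows show no circulation. The curl there is ≈0.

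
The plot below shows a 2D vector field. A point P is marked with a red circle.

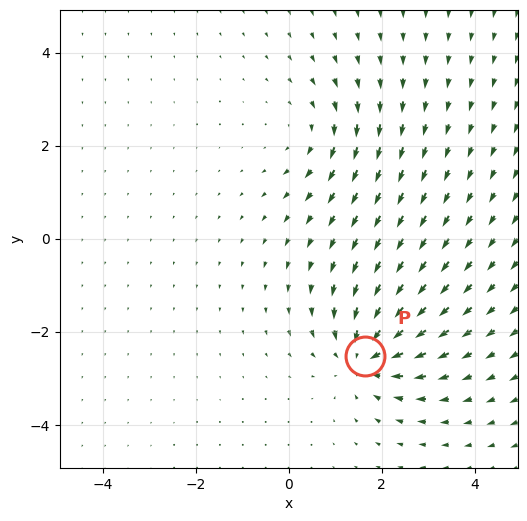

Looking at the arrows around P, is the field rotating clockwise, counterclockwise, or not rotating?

not rotating

Near P at (1.7, -2.5) the arrows show no circulation. The curl there is ≈0.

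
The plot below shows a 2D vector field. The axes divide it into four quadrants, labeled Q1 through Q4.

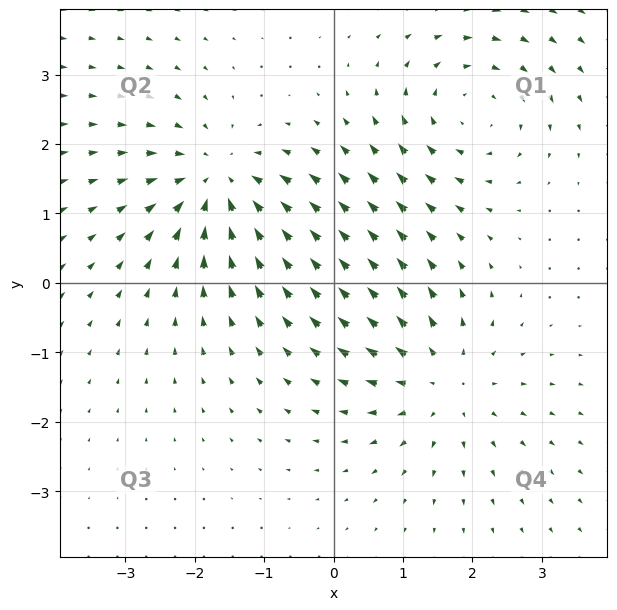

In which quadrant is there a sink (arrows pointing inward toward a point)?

The sink sits at approximately (-1.7, 1.4), which lies in quadrant Q2. The divergence there is about -5, negative as expected for a sink.

Q2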